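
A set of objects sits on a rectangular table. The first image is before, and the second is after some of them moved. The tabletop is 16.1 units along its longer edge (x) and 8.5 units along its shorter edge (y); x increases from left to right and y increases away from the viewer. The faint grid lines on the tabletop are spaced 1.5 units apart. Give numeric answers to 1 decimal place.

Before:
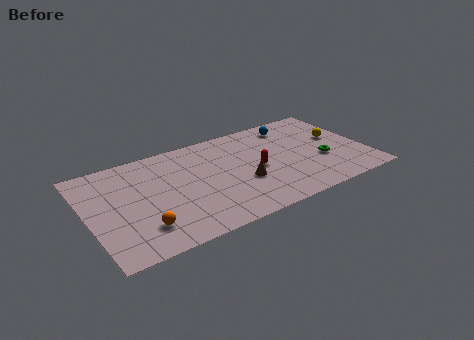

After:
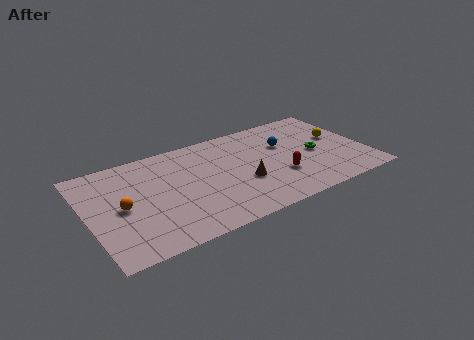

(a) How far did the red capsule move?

1.7

The red capsule moved from about (9.7, 4.0) to (10.9, 2.8), a distance of √(1.2² + 1.2²) ≈ 1.7.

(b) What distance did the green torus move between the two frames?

0.9

The green torus was near (13.5, 3.2) before and (13.2, 4.0) after, so it travelled √(0.3² + 0.8²) ≈ 0.9 units.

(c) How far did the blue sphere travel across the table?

1.7

The blue sphere moved from about (12.3, 7.1) to (11.6, 5.5), a distance of √(0.7² + 1.6²) ≈ 1.7.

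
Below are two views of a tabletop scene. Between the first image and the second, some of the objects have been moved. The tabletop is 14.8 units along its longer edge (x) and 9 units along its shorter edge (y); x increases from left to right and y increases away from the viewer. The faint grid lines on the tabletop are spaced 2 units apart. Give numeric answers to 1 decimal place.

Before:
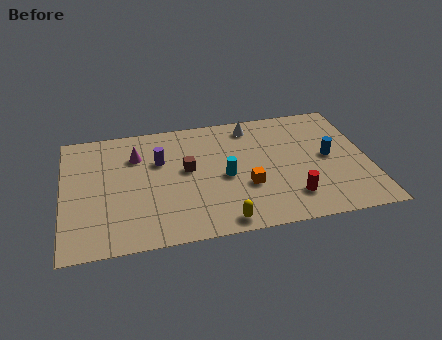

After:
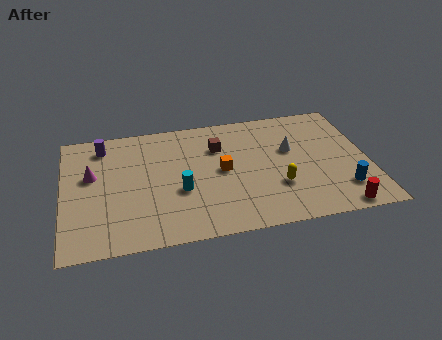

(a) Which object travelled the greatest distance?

the yellow capsule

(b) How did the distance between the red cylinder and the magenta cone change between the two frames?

+4.0

Before: roughly 8.6 units apart; after: 12.6. That's 4.0 units further apart.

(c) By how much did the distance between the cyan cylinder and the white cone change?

+2.0

Before: roughly 3.9 units apart; after: 5.9. That's 2.0 units further apart.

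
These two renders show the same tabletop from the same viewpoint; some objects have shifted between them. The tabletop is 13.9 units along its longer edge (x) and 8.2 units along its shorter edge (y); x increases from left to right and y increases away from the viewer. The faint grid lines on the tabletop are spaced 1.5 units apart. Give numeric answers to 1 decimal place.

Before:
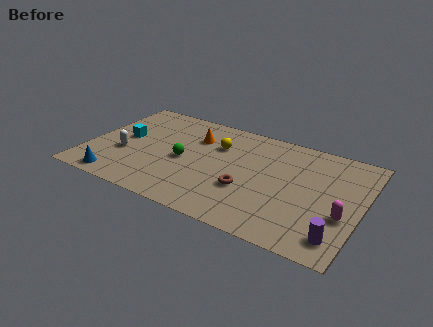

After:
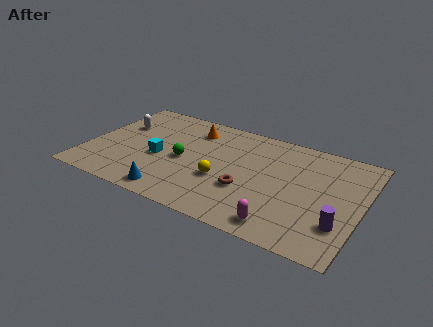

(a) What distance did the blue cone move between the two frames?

2.9

The blue cone moved from about (1.9, 0.9) to (4.8, 1.0), a distance of √(2.9² + 0.1²) ≈ 2.9.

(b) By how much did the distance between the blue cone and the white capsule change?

+3.4

Before: roughly 2.2 units apart; after: 5.6. That's 3.4 units further apart.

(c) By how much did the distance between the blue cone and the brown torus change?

-2.7

The distance was about 6.7 in the first image and 4.0 in the second, so they moved 2.7 units closer together.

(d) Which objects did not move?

the brown torus and the green sphere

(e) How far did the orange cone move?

0.6

The orange cone moved from about (5.2, 5.9) to (5.0, 6.5), a distance of √(0.2² + 0.6²) ≈ 0.6.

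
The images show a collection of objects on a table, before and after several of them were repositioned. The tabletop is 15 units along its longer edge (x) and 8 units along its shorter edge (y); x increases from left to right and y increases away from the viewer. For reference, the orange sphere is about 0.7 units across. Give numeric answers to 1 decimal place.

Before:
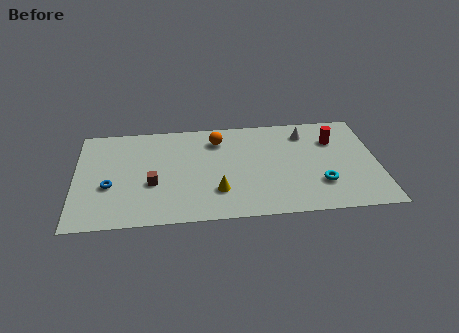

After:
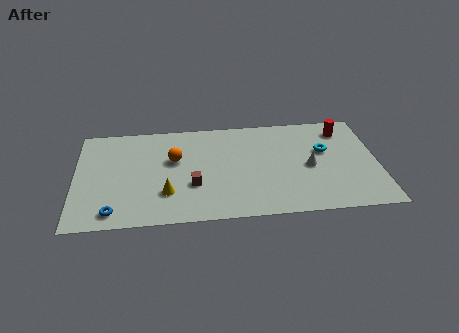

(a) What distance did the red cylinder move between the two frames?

0.9

The red cylinder was near (12.9, 5.7) before and (13.4, 6.5) after, so it travelled √(0.5² + 0.8²) ≈ 0.9 units.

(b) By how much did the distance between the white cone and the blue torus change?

-0.3

The distance was about 10.3 in the first image and 10.0 in the second, so they moved 0.3 units closer together.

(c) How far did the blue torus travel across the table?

2.0

From (1.7, 3.1) to (1.9, 1.1), the blue torus covered √(0.2² + 2.0²) ≈ 2.0 units.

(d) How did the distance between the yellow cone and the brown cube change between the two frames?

-1.9

Before: roughly 3.3 units apart; after: 1.4. That's 1.9 units closer together.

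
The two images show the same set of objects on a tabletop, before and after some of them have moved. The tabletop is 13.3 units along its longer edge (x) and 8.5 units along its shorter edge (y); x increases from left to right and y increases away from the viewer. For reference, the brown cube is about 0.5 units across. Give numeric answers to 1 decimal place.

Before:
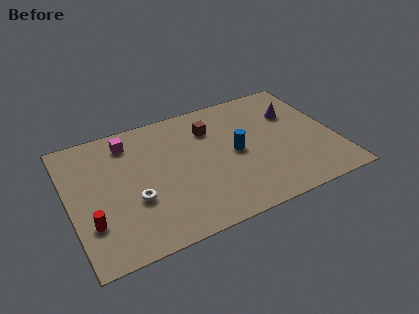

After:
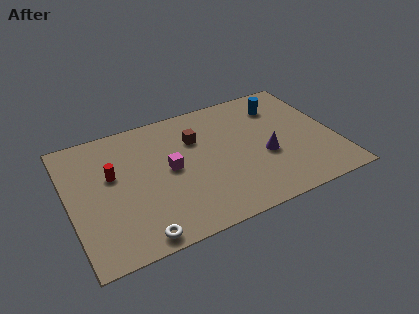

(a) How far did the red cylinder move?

2.9

The red cylinder moved from about (0.9, 2.5) to (2.2, 5.1), a distance of √(1.3² + 2.6²) ≈ 2.9.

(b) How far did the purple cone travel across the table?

3.0

The purple cone was near (11.5, 5.8) before and (9.7, 3.4) after, so it travelled √(1.8² + 2.4²) ≈ 3.0 units.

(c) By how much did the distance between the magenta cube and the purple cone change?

-3.6

They were about 8.4 units apart before and 4.8 after — 3.6 units closer together.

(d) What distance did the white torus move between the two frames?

2.3

The white torus moved from about (3.1, 3.1) to (3.0, 0.8), a distance of √(0.1² + 2.3²) ≈ 2.3.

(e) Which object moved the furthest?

the blue cylinder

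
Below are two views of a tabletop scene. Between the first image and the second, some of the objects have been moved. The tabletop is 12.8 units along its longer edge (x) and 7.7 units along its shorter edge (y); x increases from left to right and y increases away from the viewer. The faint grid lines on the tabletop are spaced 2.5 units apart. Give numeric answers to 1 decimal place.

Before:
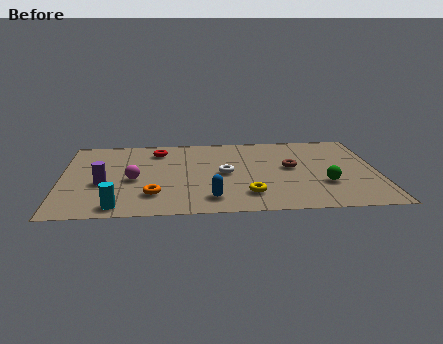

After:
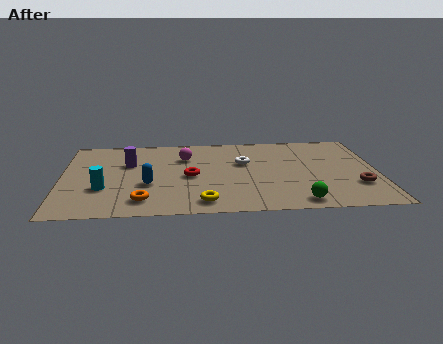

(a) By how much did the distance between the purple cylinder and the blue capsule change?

-2.4

The distance was about 4.6 in the first image and 2.2 in the second, so they moved 2.4 units closer together.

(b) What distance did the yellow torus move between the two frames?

1.9

The yellow torus was near (7.5, 1.7) before and (5.7, 1.1) after, so it travelled √(1.8² + 0.6²) ≈ 1.9 units.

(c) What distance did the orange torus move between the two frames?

0.6

From (3.7, 1.9) to (3.3, 1.4), the orange torus covered √(0.4² + 0.5²) ≈ 0.6 units.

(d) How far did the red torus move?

2.9

From (3.9, 6.2) to (5.2, 3.6), the red torus covered √(1.3² + 2.6²) ≈ 2.9 units.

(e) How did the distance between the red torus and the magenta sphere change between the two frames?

-1.1

They were about 3.0 units apart before and 1.9 after — 1.1 units closer together.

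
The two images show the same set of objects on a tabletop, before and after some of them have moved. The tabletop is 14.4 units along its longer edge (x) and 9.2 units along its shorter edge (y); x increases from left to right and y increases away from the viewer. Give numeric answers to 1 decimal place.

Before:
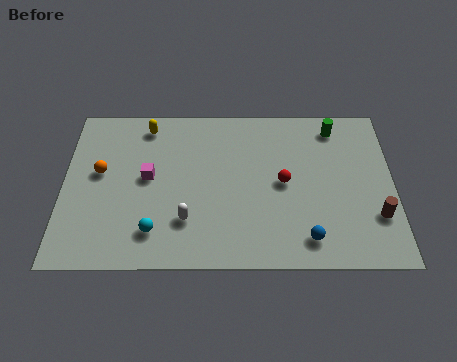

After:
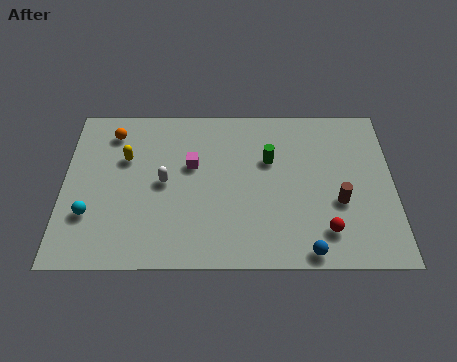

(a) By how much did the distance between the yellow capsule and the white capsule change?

-3.5

They were about 5.7 units apart before and 2.2 after — 3.5 units closer together.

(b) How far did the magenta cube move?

2.0

The magenta cube was near (3.7, 4.9) before and (5.6, 5.6) after, so it travelled √(1.9² + 0.7²) ≈ 2.0 units.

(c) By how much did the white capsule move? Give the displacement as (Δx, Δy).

(-1.0, 2.1)

The white capsule started near (5.4, 2.5) and ended near (4.4, 4.6).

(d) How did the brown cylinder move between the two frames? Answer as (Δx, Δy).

(-1.6, 0.8)

From the two frames, the brown cylinder sits at roughly (13.6, 2.7) before and (12.0, 3.5) after.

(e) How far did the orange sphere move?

2.4

The orange sphere was near (1.6, 5.2) before and (2.1, 7.5) after, so it travelled √(0.5² + 2.3²) ≈ 2.4 units.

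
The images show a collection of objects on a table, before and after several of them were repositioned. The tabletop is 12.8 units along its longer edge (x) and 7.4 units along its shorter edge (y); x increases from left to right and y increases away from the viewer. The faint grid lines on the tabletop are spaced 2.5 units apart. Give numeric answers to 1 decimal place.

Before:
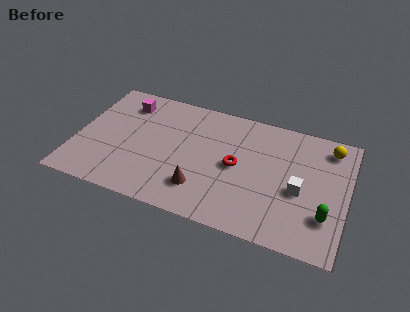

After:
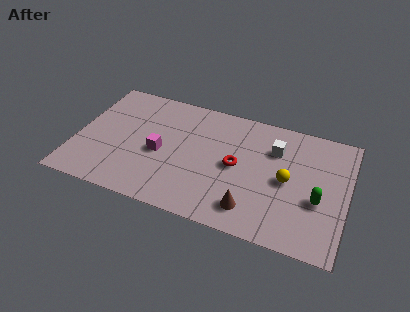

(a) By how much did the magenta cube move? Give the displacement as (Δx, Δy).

(1.9, -2.6)

The magenta cube started near (2.1, 5.9) and ended near (4.0, 3.3).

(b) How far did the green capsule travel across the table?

0.9

The green capsule moved from about (11.9, 2.1) to (11.5, 2.9), a distance of √(0.4² + 0.8²) ≈ 0.9.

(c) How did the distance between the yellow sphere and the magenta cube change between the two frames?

-3.7

The distance was about 9.7 in the first image and 6.0 in the second, so they moved 3.7 units closer together.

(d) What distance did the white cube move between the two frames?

2.5

The white cube moved from about (10.6, 3.2) to (9.3, 5.3), a distance of √(1.3² + 2.1²) ≈ 2.5.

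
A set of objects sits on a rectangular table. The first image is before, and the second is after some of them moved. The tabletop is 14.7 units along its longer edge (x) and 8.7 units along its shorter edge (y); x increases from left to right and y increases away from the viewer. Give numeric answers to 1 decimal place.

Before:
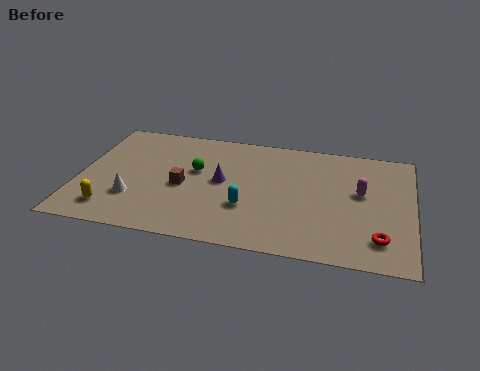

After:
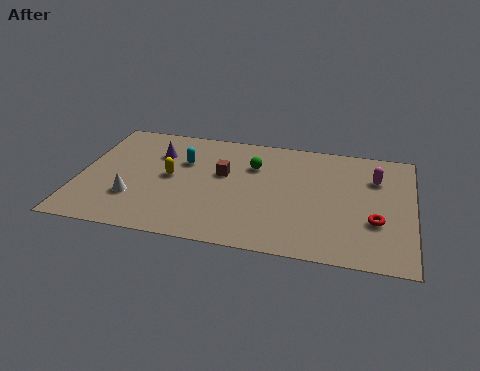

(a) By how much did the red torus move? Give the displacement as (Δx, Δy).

(-0.2, 1.2)

From the two frames, the red torus sits at roughly (13.3, 1.8) before and (13.1, 3.0) after.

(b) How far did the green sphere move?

2.7

The green sphere moved from about (5.1, 5.2) to (7.6, 6.1), a distance of √(2.5² + 0.9²) ≈ 2.7.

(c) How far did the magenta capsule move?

1.3

The magenta capsule was near (12.4, 5.0) before and (13.0, 6.2) after, so it travelled √(0.6² + 1.2²) ≈ 1.3 units.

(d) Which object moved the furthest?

the cyan capsule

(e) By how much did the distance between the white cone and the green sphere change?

+2.5

Before: roughly 3.7 units apart; after: 6.2. That's 2.5 units further apart.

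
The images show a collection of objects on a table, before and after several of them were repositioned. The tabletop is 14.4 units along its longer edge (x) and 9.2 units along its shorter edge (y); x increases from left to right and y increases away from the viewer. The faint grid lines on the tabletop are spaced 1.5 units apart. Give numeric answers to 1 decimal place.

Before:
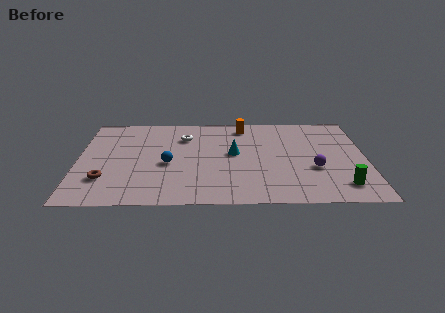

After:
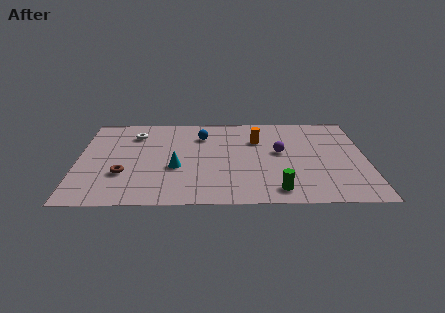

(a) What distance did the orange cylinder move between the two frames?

1.7

The orange cylinder was near (8.3, 7.9) before and (9.0, 6.4) after, so it travelled √(0.7² + 1.5²) ≈ 1.7 units.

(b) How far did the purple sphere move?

2.4

The purple sphere was near (11.8, 3.4) before and (10.1, 5.1) after, so it travelled √(1.7² + 1.7²) ≈ 2.4 units.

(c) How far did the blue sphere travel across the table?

3.4

The blue sphere moved from about (4.5, 4.0) to (6.2, 6.9), a distance of √(1.7² + 2.9²) ≈ 3.4.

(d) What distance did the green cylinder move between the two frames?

3.2

The green cylinder was near (13.1, 1.7) before and (9.9, 1.3) after, so it travelled √(3.2² + 0.4²) ≈ 3.2 units.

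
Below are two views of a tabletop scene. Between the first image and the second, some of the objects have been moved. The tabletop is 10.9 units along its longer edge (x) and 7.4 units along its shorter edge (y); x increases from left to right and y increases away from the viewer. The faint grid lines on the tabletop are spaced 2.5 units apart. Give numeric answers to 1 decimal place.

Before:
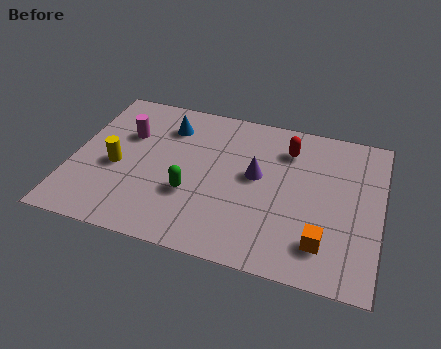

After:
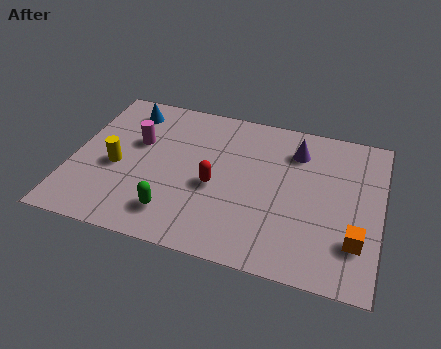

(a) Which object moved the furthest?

the red capsule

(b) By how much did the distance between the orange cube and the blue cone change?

+2.2

They were about 7.1 units apart before and 9.3 after — 2.2 units further apart.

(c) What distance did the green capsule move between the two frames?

1.2

The green capsule was near (4.3, 2.6) before and (3.8, 1.5) after, so it travelled √(0.5² + 1.1²) ≈ 1.2 units.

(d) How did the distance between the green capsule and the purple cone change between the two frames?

+3.1

The distance was about 2.7 in the first image and 5.8 in the second, so they moved 3.1 units further apart.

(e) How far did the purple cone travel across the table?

2.1

From (6.5, 4.1) to (7.8, 5.7), the purple cone covered √(1.3² + 1.6²) ≈ 2.1 units.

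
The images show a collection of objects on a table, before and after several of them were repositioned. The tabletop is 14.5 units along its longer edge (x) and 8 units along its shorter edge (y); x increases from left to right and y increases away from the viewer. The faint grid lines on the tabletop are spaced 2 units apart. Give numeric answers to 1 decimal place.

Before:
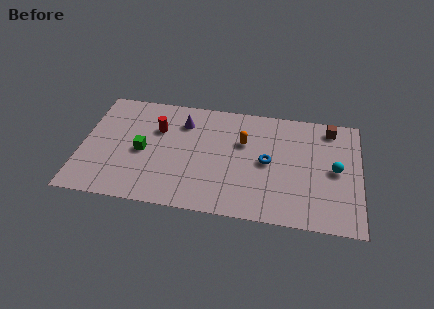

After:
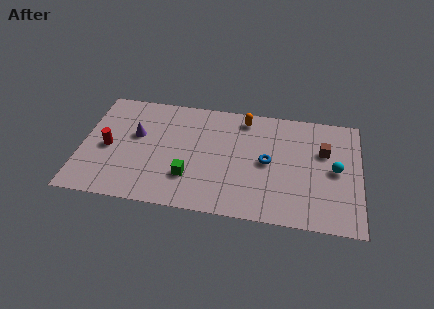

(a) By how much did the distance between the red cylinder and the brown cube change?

+2.2

The distance was about 9.1 in the first image and 11.3 in the second, so they moved 2.2 units further apart.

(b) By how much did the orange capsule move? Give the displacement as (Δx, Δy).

(0.0, 1.7)

The orange capsule was at about (8.4, 5.2) and moved to about (8.4, 6.9).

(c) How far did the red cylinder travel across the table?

3.0

From (3.9, 5.4) to (1.4, 3.7), the red cylinder covered √(2.5² + 1.7²) ≈ 3.0 units.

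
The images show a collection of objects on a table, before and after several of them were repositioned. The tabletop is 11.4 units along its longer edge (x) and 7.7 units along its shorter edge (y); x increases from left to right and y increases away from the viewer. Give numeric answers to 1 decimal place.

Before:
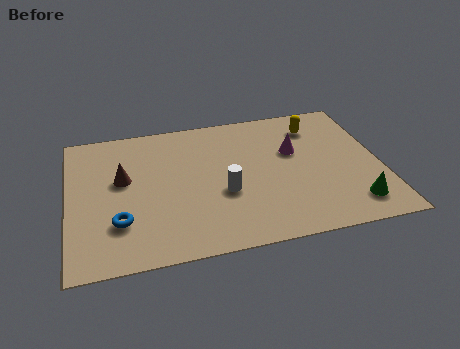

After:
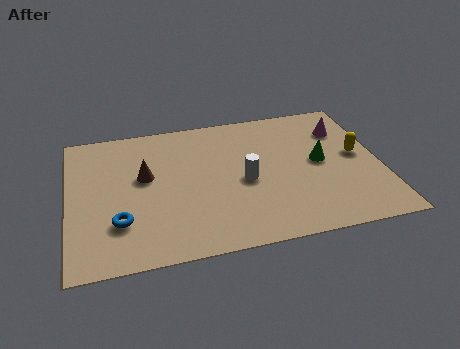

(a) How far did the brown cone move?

0.8

The brown cone moved from about (2.0, 4.5) to (2.8, 4.5), a distance of √(0.8² + 0.0²) ≈ 0.8.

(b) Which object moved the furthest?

the green cone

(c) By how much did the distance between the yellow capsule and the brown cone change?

+0.4

The distance was about 7.4 in the first image and 7.8 in the second, so they moved 0.4 units further apart.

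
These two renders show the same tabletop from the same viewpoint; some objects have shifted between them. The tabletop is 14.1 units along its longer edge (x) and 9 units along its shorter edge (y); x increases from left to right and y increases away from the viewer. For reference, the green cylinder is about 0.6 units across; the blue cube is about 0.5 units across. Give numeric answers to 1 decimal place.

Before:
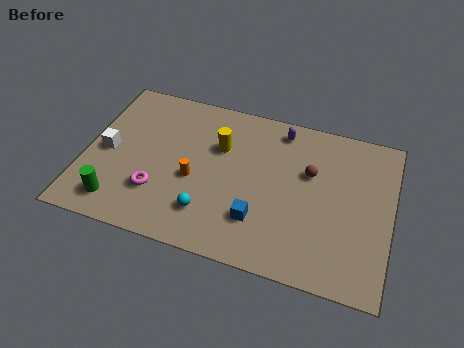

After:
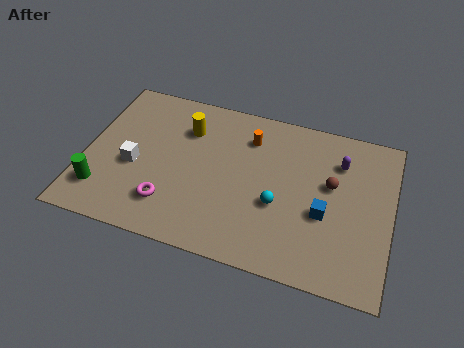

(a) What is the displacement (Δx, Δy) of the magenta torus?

(0.6, -0.5)

The magenta torus was at about (3.5, 2.6) and moved to about (4.1, 2.1).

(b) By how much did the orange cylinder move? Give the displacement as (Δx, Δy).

(2.3, 3.1)

From the two frames, the orange cylinder sits at roughly (5.1, 3.8) before and (7.4, 6.9) after.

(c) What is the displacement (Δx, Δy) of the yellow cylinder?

(-1.6, 0.6)

From the two frames, the yellow cylinder sits at roughly (6.1, 6.0) before and (4.5, 6.6) after.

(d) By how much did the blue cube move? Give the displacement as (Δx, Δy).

(2.9, 1.2)

The blue cube started near (8.2, 2.4) and ended near (11.1, 3.6).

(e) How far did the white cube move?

1.4

From (1.0, 4.3) to (2.3, 3.8), the white cube covered √(1.3² + 0.5²) ≈ 1.4 units.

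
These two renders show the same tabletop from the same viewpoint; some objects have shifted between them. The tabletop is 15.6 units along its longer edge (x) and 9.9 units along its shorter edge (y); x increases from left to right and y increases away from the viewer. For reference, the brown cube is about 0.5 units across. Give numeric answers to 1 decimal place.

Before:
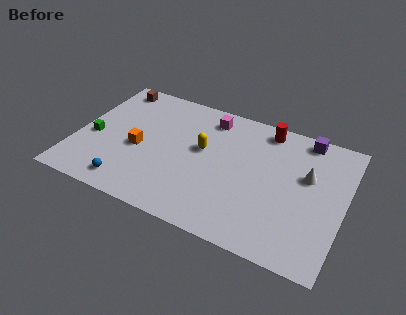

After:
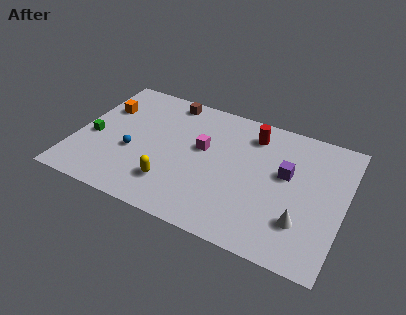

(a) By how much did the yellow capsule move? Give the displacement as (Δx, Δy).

(-1.4, -3.3)

From the two frames, the yellow capsule sits at roughly (7.3, 5.7) before and (5.9, 2.4) after.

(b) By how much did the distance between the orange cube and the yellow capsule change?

+2.5

They were about 3.9 units apart before and 6.4 after — 2.5 units further apart.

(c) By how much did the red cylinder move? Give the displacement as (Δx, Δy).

(-0.7, -0.7)

The red cylinder was at about (10.7, 8.7) and moved to about (10.0, 8.0).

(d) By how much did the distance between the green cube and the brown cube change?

+1.5

The distance was about 4.5 in the first image and 6.0 in the second, so they moved 1.5 units further apart.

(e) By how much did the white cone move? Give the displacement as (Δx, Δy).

(0.0, -3.4)

The white cone started near (13.4, 6.1) and ended near (13.4, 2.7).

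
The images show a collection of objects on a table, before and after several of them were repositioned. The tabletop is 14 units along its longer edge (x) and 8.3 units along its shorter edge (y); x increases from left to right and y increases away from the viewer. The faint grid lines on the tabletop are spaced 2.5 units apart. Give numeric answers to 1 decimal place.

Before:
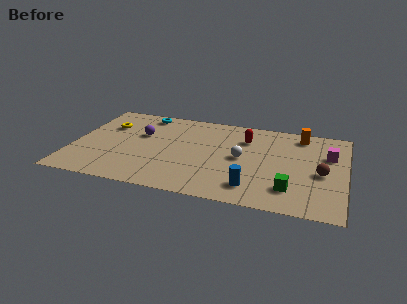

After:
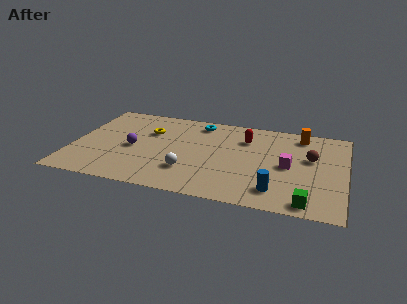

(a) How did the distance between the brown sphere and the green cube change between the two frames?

+1.8

They were about 2.3 units apart before and 4.1 after — 1.8 units further apart.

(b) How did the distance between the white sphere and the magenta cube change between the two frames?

+0.7

The distance was about 4.6 in the first image and 5.3 in the second, so they moved 0.7 units further apart.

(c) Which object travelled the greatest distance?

the white sphere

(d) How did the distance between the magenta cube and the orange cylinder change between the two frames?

+0.9

They were about 2.2 units apart before and 3.1 after — 0.9 units further apart.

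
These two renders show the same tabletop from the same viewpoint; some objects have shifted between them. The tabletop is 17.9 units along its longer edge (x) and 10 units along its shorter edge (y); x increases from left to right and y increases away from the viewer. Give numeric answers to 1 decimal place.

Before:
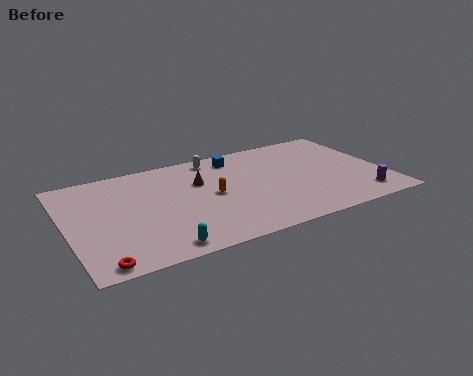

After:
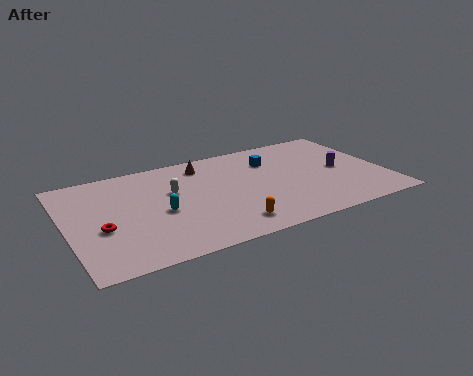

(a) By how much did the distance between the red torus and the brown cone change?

-0.9

Before: roughly 8.4 units apart; after: 7.5. That's 0.9 units closer together.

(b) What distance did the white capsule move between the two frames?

3.7

From (8.7, 8.8) to (6.0, 6.2), the white capsule covered √(2.7² + 2.6²) ≈ 3.7 units.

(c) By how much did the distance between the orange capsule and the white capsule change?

+1.4

The distance was about 3.8 in the first image and 5.2 in the second, so they moved 1.4 units further apart.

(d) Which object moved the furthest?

the white capsule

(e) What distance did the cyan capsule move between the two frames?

3.3

From (4.7, 1.1) to (5.1, 4.4), the cyan capsule covered √(0.4² + 3.3²) ≈ 3.3 units.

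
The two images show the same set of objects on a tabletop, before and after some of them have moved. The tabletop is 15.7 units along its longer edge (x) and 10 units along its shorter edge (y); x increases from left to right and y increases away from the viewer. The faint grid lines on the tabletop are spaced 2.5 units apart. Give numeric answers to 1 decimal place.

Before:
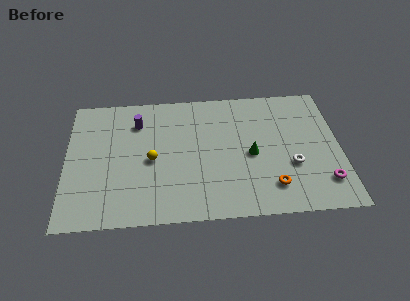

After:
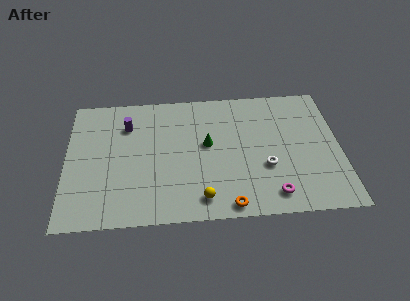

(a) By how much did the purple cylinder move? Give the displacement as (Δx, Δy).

(-0.6, -0.2)

The purple cylinder was at about (4.1, 7.6) and moved to about (3.5, 7.4).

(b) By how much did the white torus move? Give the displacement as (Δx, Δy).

(-1.5, 0.0)

The white torus started near (12.9, 3.6) and ended near (11.4, 3.6).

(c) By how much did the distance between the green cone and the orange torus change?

+2.1

The distance was about 2.7 in the first image and 4.8 in the second, so they moved 2.1 units further apart.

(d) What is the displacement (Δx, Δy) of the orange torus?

(-2.5, -1.2)

The orange torus started near (11.7, 2.1) and ended near (9.2, 0.9).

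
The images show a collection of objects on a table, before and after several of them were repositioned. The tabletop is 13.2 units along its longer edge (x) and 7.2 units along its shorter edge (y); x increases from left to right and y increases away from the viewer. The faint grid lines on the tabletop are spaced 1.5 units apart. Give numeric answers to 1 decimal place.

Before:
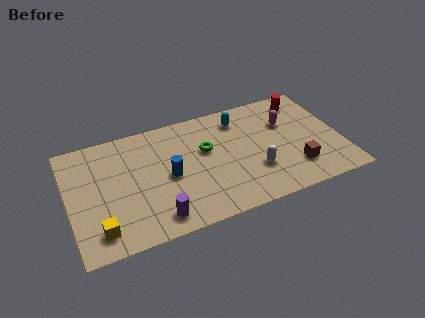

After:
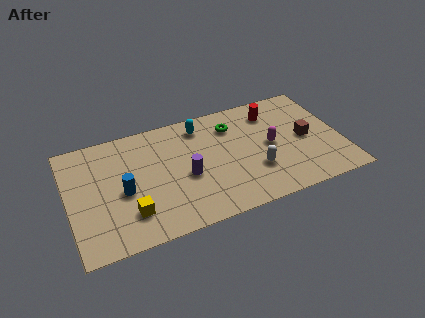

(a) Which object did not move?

the white capsule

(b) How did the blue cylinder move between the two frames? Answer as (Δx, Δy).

(-2.2, -0.2)

From the two frames, the blue cylinder sits at roughly (4.8, 3.4) before and (2.6, 3.2) after.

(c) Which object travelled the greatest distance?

the purple cylinder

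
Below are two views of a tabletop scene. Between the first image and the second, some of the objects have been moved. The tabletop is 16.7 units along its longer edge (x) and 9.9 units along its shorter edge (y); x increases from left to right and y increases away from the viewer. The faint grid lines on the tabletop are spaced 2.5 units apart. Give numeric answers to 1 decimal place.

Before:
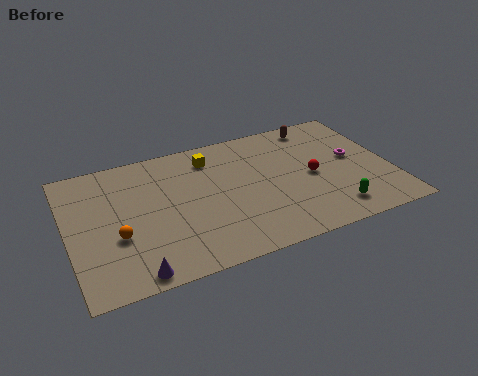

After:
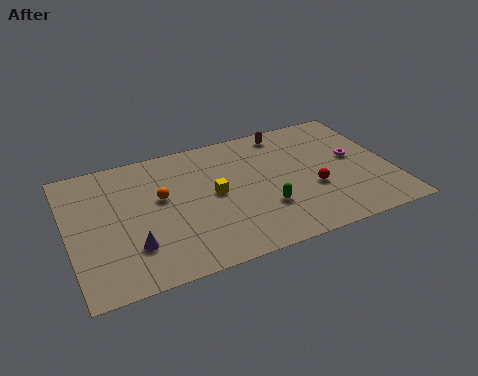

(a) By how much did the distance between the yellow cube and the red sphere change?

-0.8

The distance was about 6.0 in the first image and 5.2 in the second, so they moved 0.8 units closer together.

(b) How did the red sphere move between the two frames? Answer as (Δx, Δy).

(-0.1, -1.0)

From the two frames, the red sphere sits at roughly (12.6, 4.7) before and (12.5, 3.7) after.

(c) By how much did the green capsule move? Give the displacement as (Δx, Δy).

(-3.4, 1.4)

The green capsule was at about (13.3, 1.7) and moved to about (9.9, 3.1).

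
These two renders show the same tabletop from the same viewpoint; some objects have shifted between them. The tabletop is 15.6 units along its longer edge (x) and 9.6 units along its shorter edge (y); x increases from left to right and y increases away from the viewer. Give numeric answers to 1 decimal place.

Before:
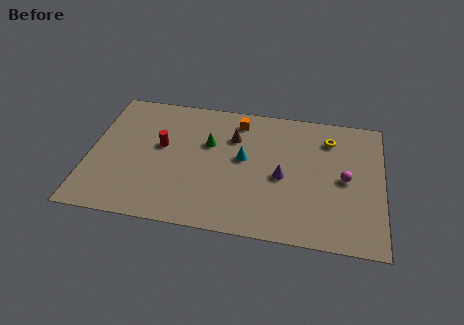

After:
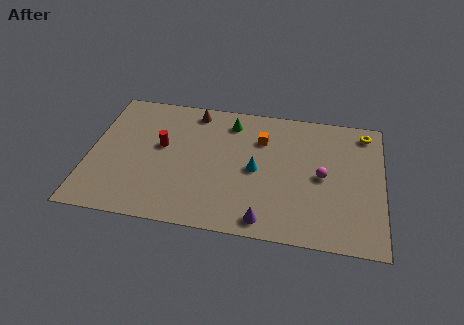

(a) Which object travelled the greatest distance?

the purple cone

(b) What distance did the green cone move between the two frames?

2.1

From (6.3, 6.1) to (7.4, 7.9), the green cone covered √(1.1² + 1.8²) ≈ 2.1 units.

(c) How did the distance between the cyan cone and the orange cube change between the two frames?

-0.5

The distance was about 2.8 in the first image and 2.3 in the second, so they moved 0.5 units closer together.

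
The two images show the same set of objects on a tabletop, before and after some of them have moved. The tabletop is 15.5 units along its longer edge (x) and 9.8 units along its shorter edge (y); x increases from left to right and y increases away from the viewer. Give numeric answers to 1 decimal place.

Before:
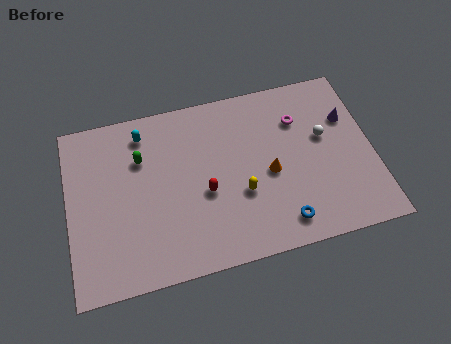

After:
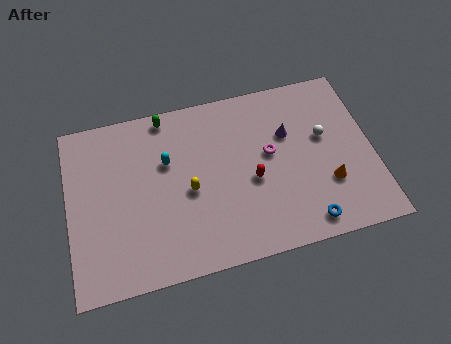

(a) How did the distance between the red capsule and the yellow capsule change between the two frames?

+1.3

Before: roughly 1.9 units apart; after: 3.2. That's 1.3 units further apart.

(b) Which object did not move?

the white sphere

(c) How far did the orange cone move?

3.2

The orange cone was near (10.2, 4.4) before and (13.1, 3.1) after, so it travelled √(2.9² + 1.3²) ≈ 3.2 units.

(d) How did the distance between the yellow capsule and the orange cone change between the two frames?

+5.4

They were about 1.7 units apart before and 7.1 after — 5.4 units further apart.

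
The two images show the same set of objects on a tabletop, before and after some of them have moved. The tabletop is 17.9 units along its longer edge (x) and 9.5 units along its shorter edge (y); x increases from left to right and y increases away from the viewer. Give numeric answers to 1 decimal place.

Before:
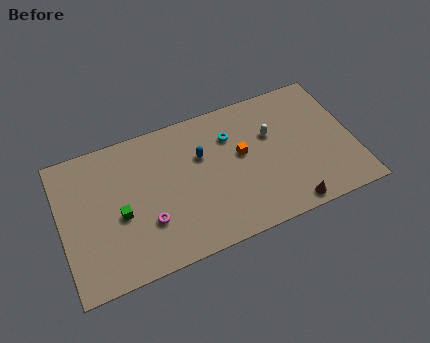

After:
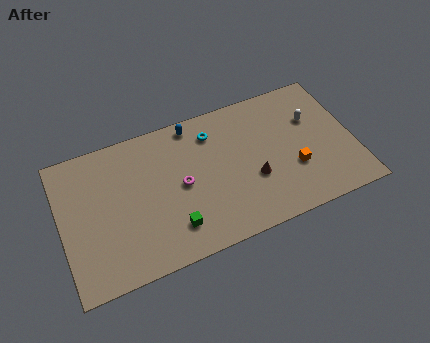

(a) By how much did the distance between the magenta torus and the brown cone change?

-4.2

Before: roughly 8.7 units apart; after: 4.5. That's 4.2 units closer together.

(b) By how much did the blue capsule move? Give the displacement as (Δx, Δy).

(-0.3, 2.3)

The blue capsule started near (8.7, 6.2) and ended near (8.4, 8.5).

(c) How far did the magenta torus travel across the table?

2.8

From (5.1, 3.0) to (7.3, 4.7), the magenta torus covered √(2.2² + 1.7²) ≈ 2.8 units.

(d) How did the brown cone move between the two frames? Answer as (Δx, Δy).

(-1.9, 2.6)

The brown cone started near (13.5, 0.9) and ended near (11.6, 3.5).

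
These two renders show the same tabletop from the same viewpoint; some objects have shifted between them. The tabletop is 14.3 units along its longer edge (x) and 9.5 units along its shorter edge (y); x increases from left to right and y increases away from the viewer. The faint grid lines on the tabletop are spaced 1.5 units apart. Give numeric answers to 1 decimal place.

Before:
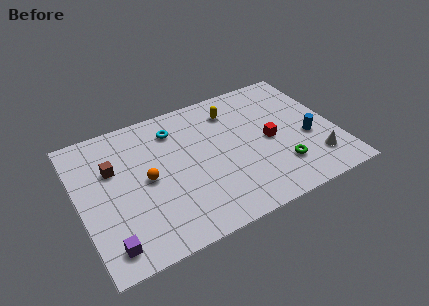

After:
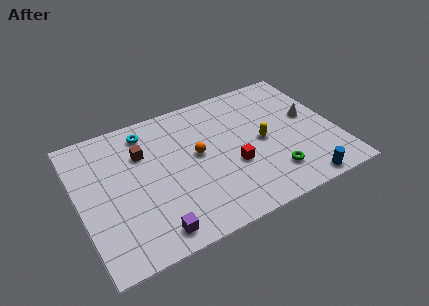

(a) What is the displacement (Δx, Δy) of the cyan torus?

(-1.5, 0.5)

The cyan torus started near (5.6, 7.5) and ended near (4.1, 8.0).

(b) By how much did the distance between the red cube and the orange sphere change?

-4.5

They were about 6.9 units apart before and 2.4 after — 4.5 units closer together.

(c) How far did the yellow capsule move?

3.2

The yellow capsule moved from about (8.9, 7.5) to (10.2, 4.6), a distance of √(1.3² + 2.9²) ≈ 3.2.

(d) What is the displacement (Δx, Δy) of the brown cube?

(1.7, 0.4)

From the two frames, the brown cube sits at roughly (2.0, 6.2) before and (3.7, 6.6) after.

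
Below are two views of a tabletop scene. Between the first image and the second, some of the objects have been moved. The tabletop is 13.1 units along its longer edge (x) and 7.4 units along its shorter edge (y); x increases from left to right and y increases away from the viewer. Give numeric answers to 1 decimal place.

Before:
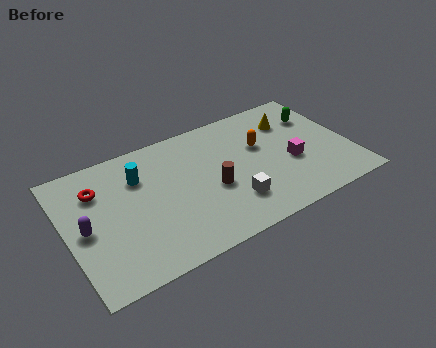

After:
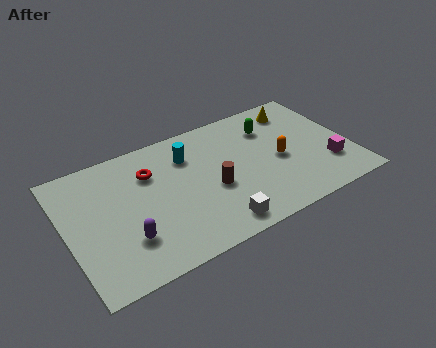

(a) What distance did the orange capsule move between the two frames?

1.4

The orange capsule moved from about (9.1, 4.6) to (9.8, 3.4), a distance of √(0.7² + 1.2²) ≈ 1.4.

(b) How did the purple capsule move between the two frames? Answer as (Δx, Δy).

(1.7, -1.4)

The purple capsule started near (0.8, 3.5) and ended near (2.5, 2.1).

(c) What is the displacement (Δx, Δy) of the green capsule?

(-2.2, 0.2)

The green capsule started near (11.9, 5.3) and ended near (9.7, 5.5).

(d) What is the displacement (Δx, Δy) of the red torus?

(2.4, -0.1)

From the two frames, the red torus sits at roughly (1.6, 5.4) before and (4.0, 5.3) after.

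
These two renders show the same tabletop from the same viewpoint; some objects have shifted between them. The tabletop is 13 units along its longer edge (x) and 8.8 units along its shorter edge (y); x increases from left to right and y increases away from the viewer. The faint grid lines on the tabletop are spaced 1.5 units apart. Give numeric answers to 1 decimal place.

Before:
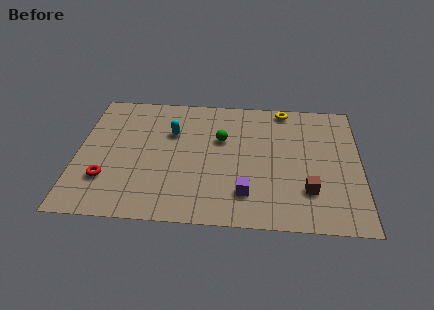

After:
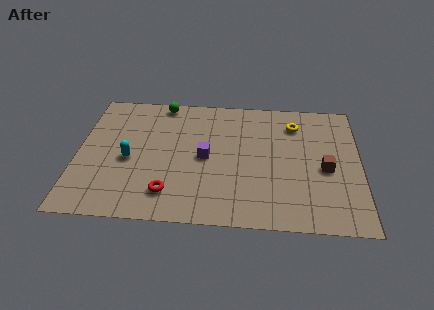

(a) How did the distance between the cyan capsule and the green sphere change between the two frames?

+2.0

The distance was about 2.3 in the first image and 4.3 in the second, so they moved 2.0 units further apart.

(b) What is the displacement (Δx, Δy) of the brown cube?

(0.8, 1.5)

The brown cube was at about (10.6, 2.4) and moved to about (11.4, 3.9).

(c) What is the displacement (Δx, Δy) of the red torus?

(2.9, -0.7)

The red torus was at about (1.4, 2.5) and moved to about (4.3, 1.8).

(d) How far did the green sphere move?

3.7

From (6.6, 5.6) to (3.8, 8.0), the green sphere covered √(2.8² + 2.4²) ≈ 3.7 units.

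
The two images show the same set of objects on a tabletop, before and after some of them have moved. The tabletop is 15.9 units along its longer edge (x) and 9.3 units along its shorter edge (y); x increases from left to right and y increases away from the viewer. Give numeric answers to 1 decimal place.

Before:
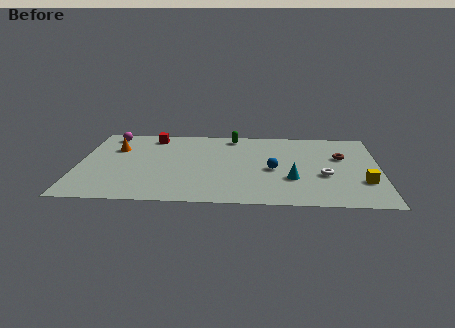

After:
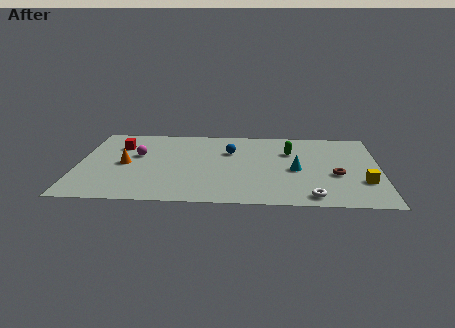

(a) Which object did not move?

the yellow cube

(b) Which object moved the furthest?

the green capsule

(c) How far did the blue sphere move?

3.1

From (10.3, 4.2) to (8.0, 6.3), the blue sphere covered √(2.3² + 2.1²) ≈ 3.1 units.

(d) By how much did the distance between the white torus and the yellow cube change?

+1.1

Before: roughly 2.1 units apart; after: 3.2. That's 1.1 units further apart.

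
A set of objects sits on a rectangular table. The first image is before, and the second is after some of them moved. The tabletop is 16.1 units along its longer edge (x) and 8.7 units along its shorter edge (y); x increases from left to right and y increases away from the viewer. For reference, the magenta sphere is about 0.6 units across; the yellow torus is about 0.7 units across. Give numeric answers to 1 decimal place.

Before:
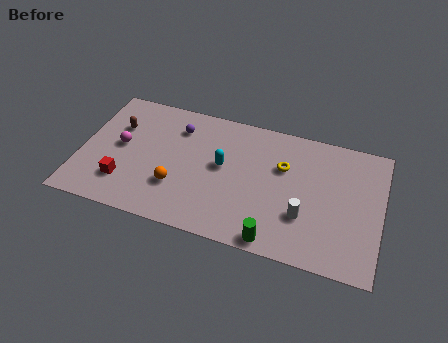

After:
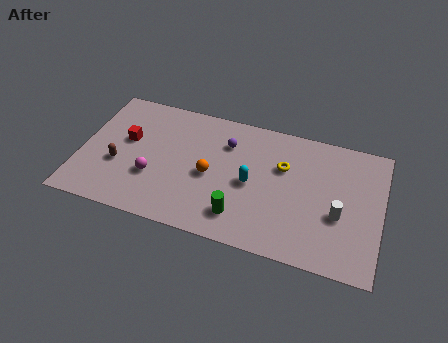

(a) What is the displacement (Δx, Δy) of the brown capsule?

(0.3, -2.6)

The brown capsule was at about (1.8, 5.9) and moved to about (2.1, 3.3).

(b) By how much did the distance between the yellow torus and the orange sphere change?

-2.1

The distance was about 6.3 in the first image and 4.2 in the second, so they moved 2.1 units closer together.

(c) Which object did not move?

the yellow torus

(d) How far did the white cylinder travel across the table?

1.9

The white cylinder moved from about (12.1, 2.8) to (13.9, 3.4), a distance of √(1.8² + 0.6²) ≈ 1.9.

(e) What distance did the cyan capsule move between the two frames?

1.7

The cyan capsule was near (7.6, 4.8) before and (9.2, 4.1) after, so it travelled √(1.6² + 0.7²) ≈ 1.7 units.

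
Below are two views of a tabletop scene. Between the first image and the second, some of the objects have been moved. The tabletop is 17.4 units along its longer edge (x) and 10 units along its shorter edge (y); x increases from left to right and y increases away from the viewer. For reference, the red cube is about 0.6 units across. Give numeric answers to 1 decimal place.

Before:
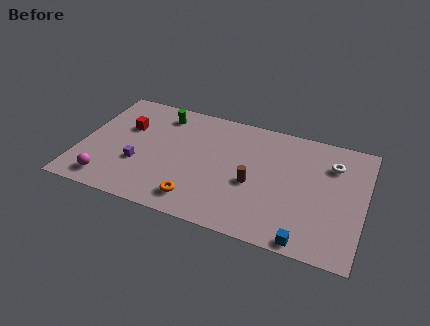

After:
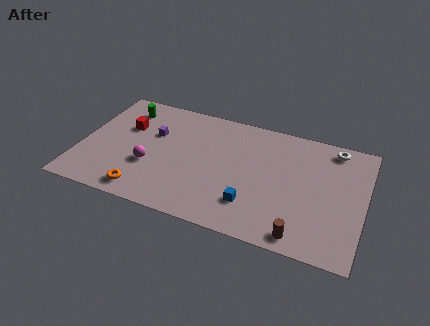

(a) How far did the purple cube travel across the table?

3.0

The purple cube moved from about (3.7, 3.5) to (4.3, 6.4), a distance of √(0.6² + 2.9²) ≈ 3.0.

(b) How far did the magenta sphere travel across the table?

3.2

The magenta sphere was near (2.0, 1.5) before and (4.4, 3.6) after, so it travelled √(2.4² + 2.1²) ≈ 3.2 units.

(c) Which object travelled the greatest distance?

the brown cylinder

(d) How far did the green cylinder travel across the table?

2.3

The green cylinder moved from about (4.6, 8.3) to (2.3, 8.1), a distance of √(2.3² + 0.2²) ≈ 2.3.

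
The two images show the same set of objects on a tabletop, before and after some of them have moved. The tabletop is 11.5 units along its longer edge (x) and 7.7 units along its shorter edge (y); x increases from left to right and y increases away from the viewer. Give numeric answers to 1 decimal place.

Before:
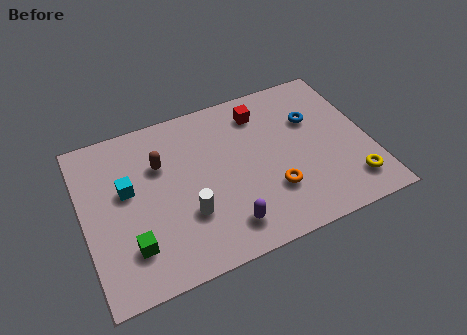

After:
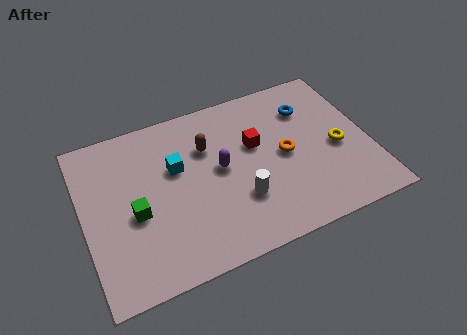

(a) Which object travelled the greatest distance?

the purple capsule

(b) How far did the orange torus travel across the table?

1.7

The orange torus was near (7.4, 2.3) before and (8.1, 3.8) after, so it travelled √(0.7² + 1.5²) ≈ 1.7 units.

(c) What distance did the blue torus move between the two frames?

0.6

The blue torus was near (9.4, 5.1) before and (9.3, 5.7) after, so it travelled √(0.1² + 0.6²) ≈ 0.6 units.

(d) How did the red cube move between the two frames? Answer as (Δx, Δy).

(-0.4, -1.5)

The red cube was at about (7.4, 6.2) and moved to about (7.0, 4.7).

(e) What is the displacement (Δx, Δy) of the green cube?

(0.3, 1.4)

The green cube started near (1.7, 1.9) and ended near (2.0, 3.3).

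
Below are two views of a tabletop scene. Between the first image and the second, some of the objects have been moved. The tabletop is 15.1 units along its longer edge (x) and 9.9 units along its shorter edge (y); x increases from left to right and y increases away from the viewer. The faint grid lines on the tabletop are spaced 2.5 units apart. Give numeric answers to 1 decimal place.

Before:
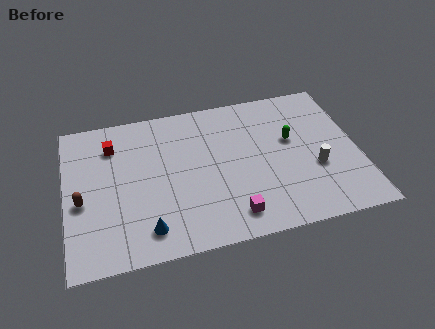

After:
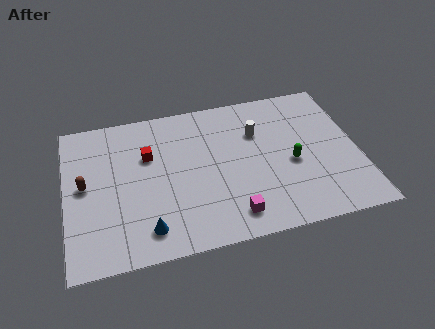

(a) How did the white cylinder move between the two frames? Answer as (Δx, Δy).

(-2.8, 3.1)

The white cylinder started near (12.8, 3.7) and ended near (10.0, 6.8).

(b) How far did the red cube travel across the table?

2.1

The red cube was near (2.5, 7.6) before and (4.3, 6.5) after, so it travelled √(1.8² + 1.1²) ≈ 2.1 units.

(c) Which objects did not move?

the magenta cube and the blue cone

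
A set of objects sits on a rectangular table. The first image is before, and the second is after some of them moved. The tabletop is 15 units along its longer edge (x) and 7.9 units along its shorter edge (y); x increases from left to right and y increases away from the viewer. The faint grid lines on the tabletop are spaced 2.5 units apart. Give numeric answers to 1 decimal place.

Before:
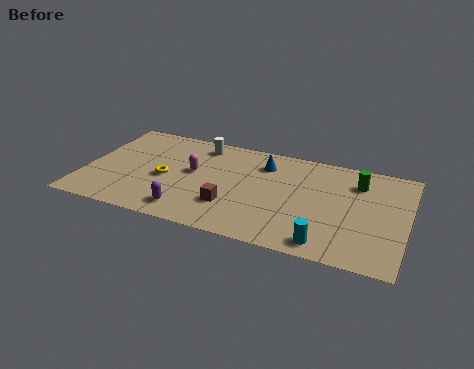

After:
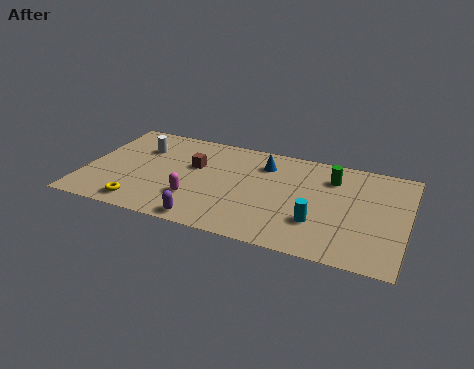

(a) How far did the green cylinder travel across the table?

1.2

The green cylinder was near (12.6, 6.0) before and (11.4, 6.0) after, so it travelled √(1.2² + 0.0²) ≈ 1.2 units.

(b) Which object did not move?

the blue cone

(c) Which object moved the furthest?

the brown cube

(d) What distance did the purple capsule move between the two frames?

1.0

The purple capsule moved from about (5.1, 1.3) to (6.0, 0.8), a distance of √(0.9² + 0.5²) ≈ 1.0.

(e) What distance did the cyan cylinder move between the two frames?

1.5

From (11.5, 1.0) to (11.0, 2.4), the cyan cylinder covered √(0.5² + 1.4²) ≈ 1.5 units.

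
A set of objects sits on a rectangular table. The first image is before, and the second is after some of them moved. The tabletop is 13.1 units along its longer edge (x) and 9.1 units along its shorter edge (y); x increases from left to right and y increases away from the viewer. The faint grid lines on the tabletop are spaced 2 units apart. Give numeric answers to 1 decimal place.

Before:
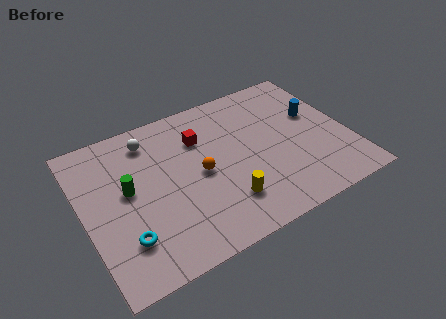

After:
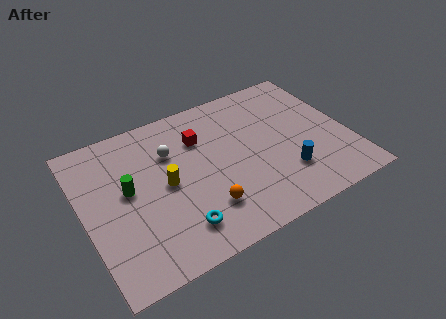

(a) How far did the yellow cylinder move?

3.5

From (6.6, 2.2) to (4.0, 4.5), the yellow cylinder covered √(2.6² + 2.3²) ≈ 3.5 units.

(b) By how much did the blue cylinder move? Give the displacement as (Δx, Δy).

(-2.0, -3.0)

The blue cylinder started near (11.7, 5.5) and ended near (9.7, 2.5).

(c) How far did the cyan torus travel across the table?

2.5

The cyan torus was near (1.7, 2.3) before and (4.2, 1.8) after, so it travelled √(2.5² + 0.5²) ≈ 2.5 units.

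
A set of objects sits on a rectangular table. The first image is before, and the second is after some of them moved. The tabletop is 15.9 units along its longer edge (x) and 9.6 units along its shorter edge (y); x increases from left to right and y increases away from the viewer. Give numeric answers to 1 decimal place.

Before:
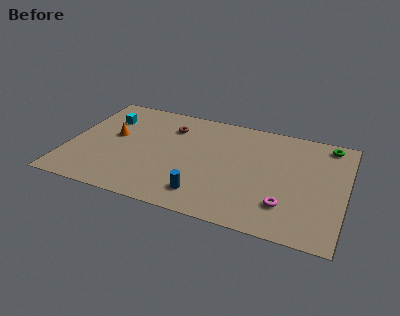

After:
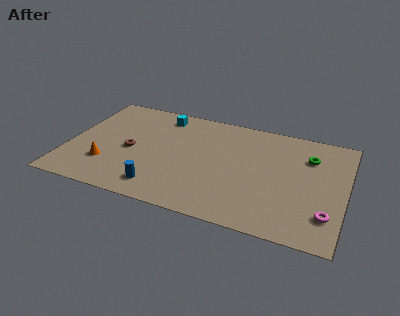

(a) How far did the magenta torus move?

2.3

The magenta torus moved from about (12.7, 2.4) to (15.0, 2.3), a distance of √(2.3² + 0.1²) ≈ 2.3.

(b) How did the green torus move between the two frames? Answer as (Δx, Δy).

(-1.0, -1.5)

The green torus started near (14.7, 8.5) and ended near (13.7, 7.0).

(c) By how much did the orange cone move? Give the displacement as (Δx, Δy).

(-0.1, -2.7)

The orange cone was at about (2.5, 5.4) and moved to about (2.4, 2.7).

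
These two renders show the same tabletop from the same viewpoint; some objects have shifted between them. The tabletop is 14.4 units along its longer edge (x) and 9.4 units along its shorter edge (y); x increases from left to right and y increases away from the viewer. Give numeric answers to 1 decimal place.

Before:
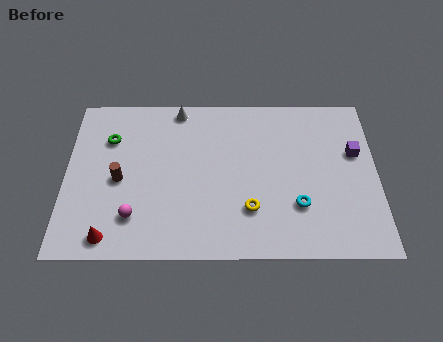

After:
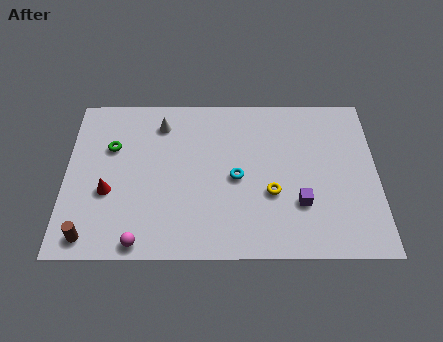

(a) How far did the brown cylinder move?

3.5

The brown cylinder moved from about (2.5, 4.3) to (1.2, 1.1), a distance of √(1.3² + 3.2²) ≈ 3.5.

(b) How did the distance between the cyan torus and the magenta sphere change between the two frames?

-1.8

Before: roughly 7.5 units apart; after: 5.7. That's 1.8 units closer together.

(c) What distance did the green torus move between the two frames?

0.5

From (2.0, 6.7) to (2.1, 6.2), the green torus covered √(0.1² + 0.5²) ≈ 0.5 units.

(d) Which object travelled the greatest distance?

the purple cube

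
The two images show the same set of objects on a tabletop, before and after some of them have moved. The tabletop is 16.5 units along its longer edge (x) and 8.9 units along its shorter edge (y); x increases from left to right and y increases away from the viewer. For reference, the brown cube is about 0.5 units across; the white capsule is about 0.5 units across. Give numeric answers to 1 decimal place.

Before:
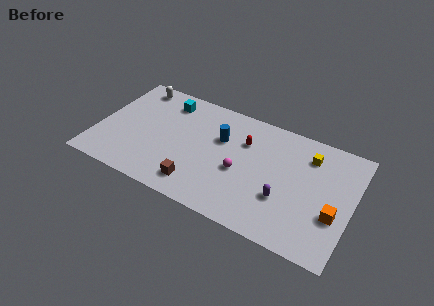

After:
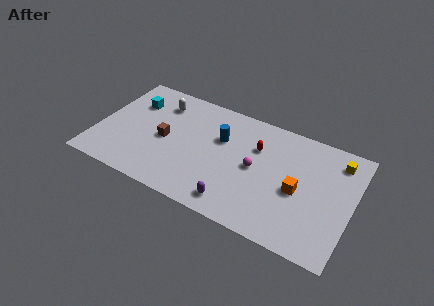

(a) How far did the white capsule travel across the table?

2.0

The white capsule was near (1.9, 7.8) before and (3.7, 7.0) after, so it travelled √(1.8² + 0.8²) ≈ 2.0 units.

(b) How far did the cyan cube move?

2.3

From (4.1, 7.3) to (2.0, 6.4), the cyan cube covered √(2.1² + 0.9²) ≈ 2.3 units.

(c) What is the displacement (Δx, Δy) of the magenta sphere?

(0.9, 0.7)

From the two frames, the magenta sphere sits at roughly (9.4, 3.8) before and (10.3, 4.5) after.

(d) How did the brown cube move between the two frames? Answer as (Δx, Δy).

(-2.5, 2.6)

The brown cube was at about (6.9, 1.6) and moved to about (4.4, 4.2).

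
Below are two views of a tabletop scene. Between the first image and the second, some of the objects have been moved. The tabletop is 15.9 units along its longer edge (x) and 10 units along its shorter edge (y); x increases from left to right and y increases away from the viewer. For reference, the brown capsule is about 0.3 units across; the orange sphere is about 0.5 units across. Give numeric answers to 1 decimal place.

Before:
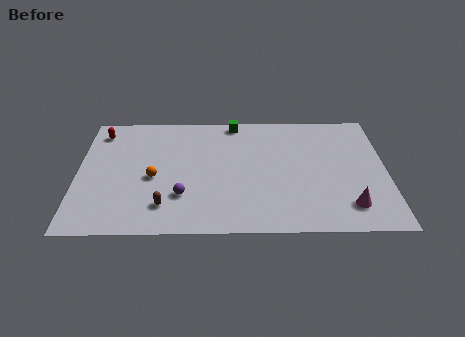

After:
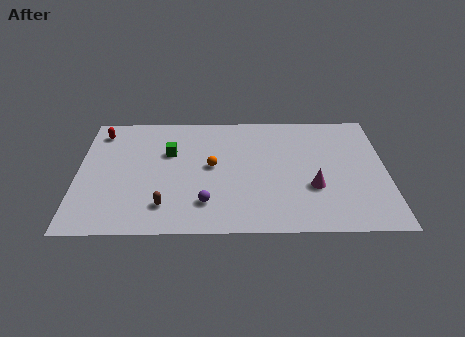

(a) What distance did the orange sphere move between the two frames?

3.1

The orange sphere moved from about (3.9, 4.4) to (6.9, 5.3), a distance of √(3.0² + 0.9²) ≈ 3.1.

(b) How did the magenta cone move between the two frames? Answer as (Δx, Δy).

(-1.8, 1.5)

From the two frames, the magenta cone sits at roughly (13.9, 2.0) before and (12.1, 3.5) after.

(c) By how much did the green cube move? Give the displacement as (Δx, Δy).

(-3.4, -2.6)

From the two frames, the green cube sits at roughly (8.1, 9.1) before and (4.7, 6.5) after.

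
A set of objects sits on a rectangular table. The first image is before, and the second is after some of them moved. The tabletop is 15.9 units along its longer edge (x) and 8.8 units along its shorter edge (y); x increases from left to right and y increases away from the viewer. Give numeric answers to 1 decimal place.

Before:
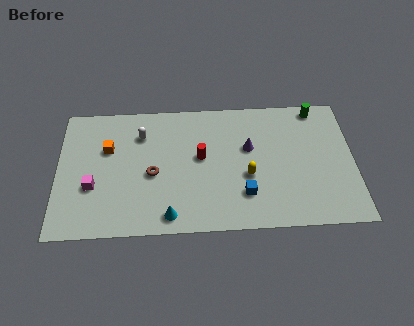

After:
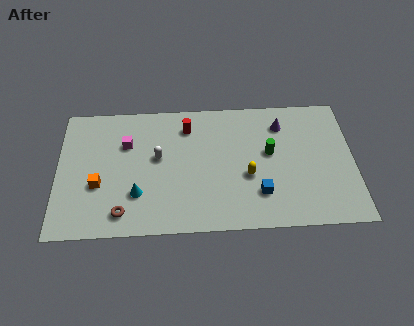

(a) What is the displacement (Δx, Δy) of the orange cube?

(-0.5, -2.4)

The orange cube started near (2.7, 5.7) and ended near (2.2, 3.3).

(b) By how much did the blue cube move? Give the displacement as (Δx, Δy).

(0.8, 0.0)

The blue cube was at about (10.0, 2.3) and moved to about (10.8, 2.3).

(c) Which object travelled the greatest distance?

the green cylinder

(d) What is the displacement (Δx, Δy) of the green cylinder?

(-2.6, -2.9)

From the two frames, the green cylinder sits at roughly (14.0, 7.9) before and (11.4, 5.0) after.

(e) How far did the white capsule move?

1.8

The white capsule was near (4.5, 6.6) before and (5.4, 5.0) after, so it travelled √(0.9² + 1.6²) ≈ 1.8 units.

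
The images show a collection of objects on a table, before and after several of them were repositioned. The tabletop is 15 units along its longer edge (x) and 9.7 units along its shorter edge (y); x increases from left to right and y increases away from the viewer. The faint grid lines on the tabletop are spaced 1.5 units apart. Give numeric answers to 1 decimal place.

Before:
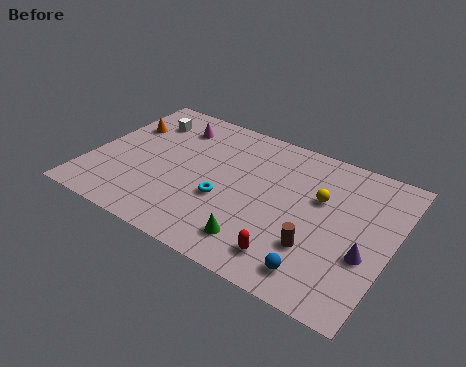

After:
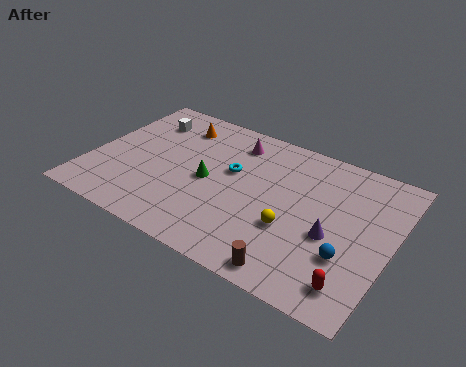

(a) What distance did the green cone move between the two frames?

4.1

The green cone was near (8.9, 1.8) before and (5.9, 4.6) after, so it travelled √(3.0² + 2.8²) ≈ 4.1 units.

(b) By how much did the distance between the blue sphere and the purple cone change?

-1.6

They were about 2.9 units apart before and 1.3 after — 1.6 units closer together.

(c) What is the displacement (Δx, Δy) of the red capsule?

(3.1, -0.1)

From the two frames, the red capsule sits at roughly (10.5, 1.7) before and (13.6, 1.6) after.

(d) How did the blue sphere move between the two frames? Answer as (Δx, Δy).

(1.2, 1.6)

The blue sphere started near (11.9, 1.5) and ended near (13.1, 3.1).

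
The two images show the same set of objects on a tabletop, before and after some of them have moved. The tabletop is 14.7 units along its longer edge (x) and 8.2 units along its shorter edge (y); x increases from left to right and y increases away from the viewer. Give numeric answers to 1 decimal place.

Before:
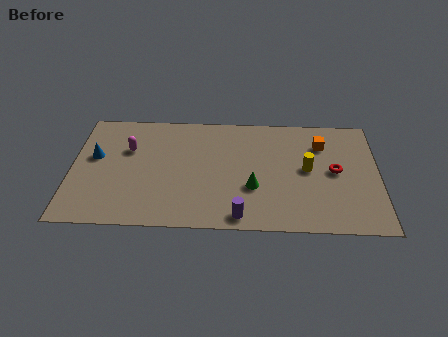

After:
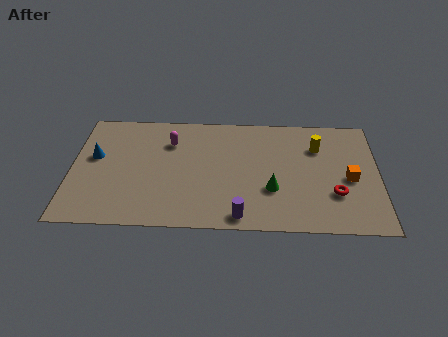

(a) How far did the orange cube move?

2.7

From (12.0, 6.1) to (13.3, 3.7), the orange cube covered √(1.3² + 2.4²) ≈ 2.7 units.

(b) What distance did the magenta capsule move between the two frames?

2.1

The magenta capsule was near (2.7, 5.4) before and (4.7, 6.0) after, so it travelled √(2.0² + 0.6²) ≈ 2.1 units.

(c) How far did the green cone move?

0.9

The green cone was near (8.7, 2.9) before and (9.6, 2.8) after, so it travelled √(0.9² + 0.1²) ≈ 0.9 units.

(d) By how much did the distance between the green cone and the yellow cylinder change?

+0.8

They were about 3.0 units apart before and 3.8 after — 0.8 units further apart.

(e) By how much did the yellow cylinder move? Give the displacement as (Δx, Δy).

(0.5, 1.6)

From the two frames, the yellow cylinder sits at roughly (11.3, 4.3) before and (11.8, 5.9) after.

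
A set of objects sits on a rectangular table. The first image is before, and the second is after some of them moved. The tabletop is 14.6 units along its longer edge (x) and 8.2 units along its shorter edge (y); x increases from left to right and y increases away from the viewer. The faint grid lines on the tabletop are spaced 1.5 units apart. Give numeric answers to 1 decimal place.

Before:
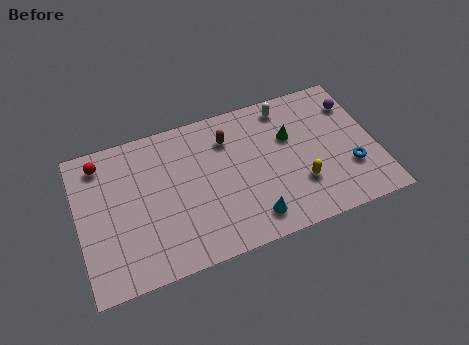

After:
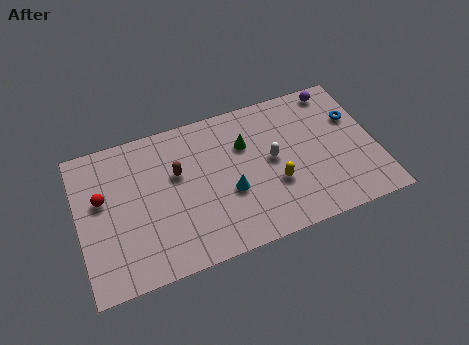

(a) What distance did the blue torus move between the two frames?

2.8

The blue torus was near (13.2, 2.6) before and (13.7, 5.4) after, so it travelled √(0.5² + 2.8²) ≈ 2.8 units.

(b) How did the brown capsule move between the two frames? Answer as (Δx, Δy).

(-2.6, -1.1)

The brown capsule was at about (7.5, 6.2) and moved to about (4.9, 5.1).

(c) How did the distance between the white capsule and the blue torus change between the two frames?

-0.9

The distance was about 5.2 in the first image and 4.3 in the second, so they moved 0.9 units closer together.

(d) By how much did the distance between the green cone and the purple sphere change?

+1.6

Before: roughly 3.4 units apart; after: 5.0. That's 1.6 units further apart.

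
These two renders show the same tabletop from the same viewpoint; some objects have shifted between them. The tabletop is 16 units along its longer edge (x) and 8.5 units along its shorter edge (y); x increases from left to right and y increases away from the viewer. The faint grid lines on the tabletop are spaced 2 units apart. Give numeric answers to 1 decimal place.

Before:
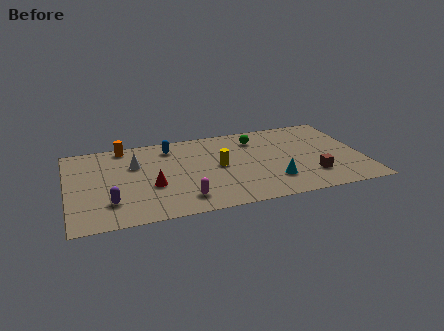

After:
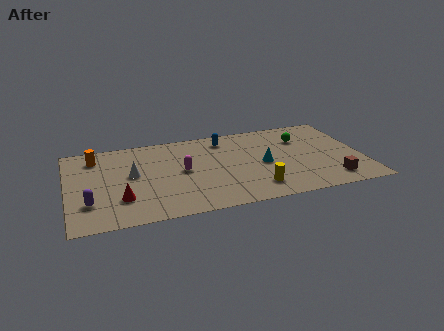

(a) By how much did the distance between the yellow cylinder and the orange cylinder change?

+3.9

The distance was about 6.0 in the first image and 9.9 in the second, so they moved 3.9 units further apart.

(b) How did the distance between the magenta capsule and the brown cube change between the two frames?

+1.4

The distance was about 7.0 in the first image and 8.4 in the second, so they moved 1.4 units further apart.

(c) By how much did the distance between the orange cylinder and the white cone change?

+0.8

The distance was about 2.1 in the first image and 2.9 in the second, so they moved 0.8 units further apart.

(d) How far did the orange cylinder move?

1.8

From (3.2, 7.7) to (1.6, 6.9), the orange cylinder covered √(1.6² + 0.8²) ≈ 1.8 units.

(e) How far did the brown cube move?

1.2

The brown cube was near (13.1, 2.2) before and (14.1, 1.5) after, so it travelled √(1.0² + 0.7²) ≈ 1.2 units.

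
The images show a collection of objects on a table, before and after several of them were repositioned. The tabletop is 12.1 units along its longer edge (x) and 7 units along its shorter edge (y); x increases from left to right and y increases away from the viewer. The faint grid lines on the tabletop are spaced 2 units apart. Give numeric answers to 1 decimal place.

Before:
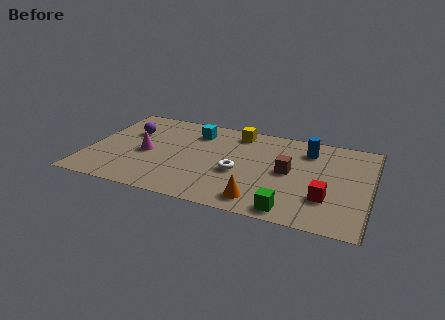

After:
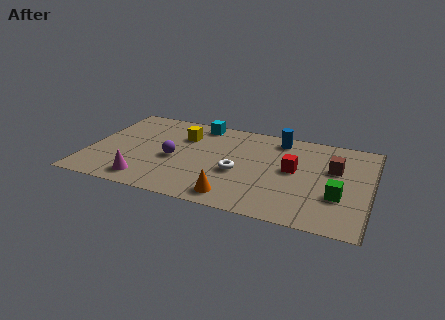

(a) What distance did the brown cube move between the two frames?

2.1

From (8.6, 3.6) to (10.5, 4.4), the brown cube covered √(1.9² + 0.8²) ≈ 2.1 units.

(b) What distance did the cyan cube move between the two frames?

0.7

The cyan cube was near (4.4, 5.5) before and (4.5, 6.2) after, so it travelled √(0.1² + 0.7²) ≈ 0.7 units.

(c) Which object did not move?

the white torus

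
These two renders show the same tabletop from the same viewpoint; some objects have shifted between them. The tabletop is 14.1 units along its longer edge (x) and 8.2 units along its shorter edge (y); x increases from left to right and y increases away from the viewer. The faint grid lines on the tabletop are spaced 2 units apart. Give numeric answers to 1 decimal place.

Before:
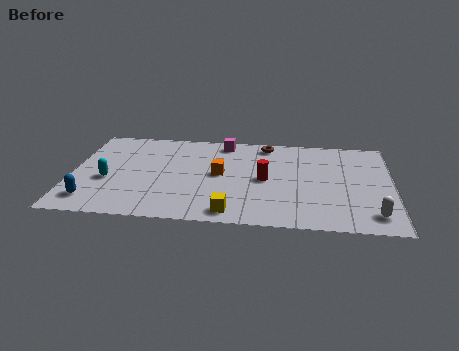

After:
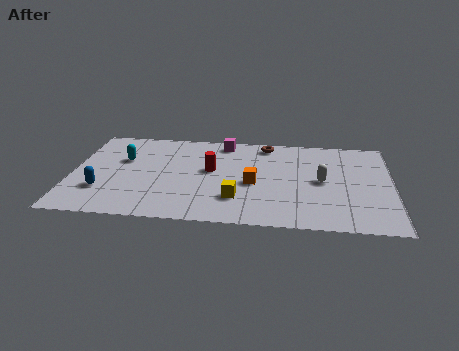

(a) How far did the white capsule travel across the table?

3.5

The white capsule was near (13.2, 1.4) before and (11.0, 4.1) after, so it travelled √(2.2² + 2.7²) ≈ 3.5 units.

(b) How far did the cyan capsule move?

2.0

The cyan capsule was near (1.6, 3.3) before and (2.2, 5.2) after, so it travelled √(0.6² + 1.9²) ≈ 2.0 units.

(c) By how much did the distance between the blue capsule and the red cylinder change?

-2.7

They were about 7.9 units apart before and 5.2 after — 2.7 units closer together.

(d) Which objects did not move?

the brown torus and the magenta cube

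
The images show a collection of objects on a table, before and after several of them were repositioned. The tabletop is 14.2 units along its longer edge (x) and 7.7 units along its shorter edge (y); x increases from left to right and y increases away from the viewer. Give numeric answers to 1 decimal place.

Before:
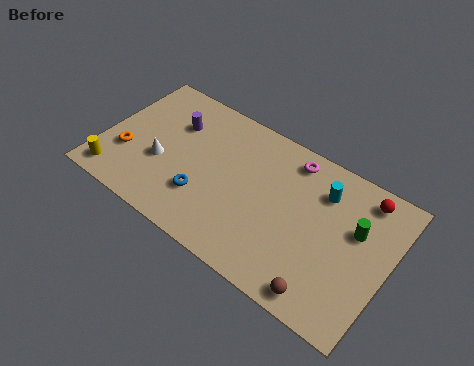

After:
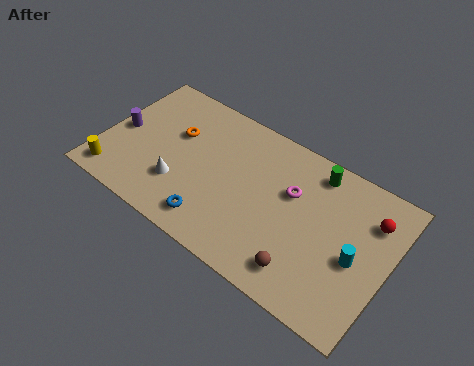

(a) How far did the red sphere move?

1.0

From (12.6, 6.6) to (13.1, 5.7), the red sphere covered √(0.5² + 0.9²) ≈ 1.0 units.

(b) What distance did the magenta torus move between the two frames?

1.7

The magenta torus was near (9.0, 6.6) before and (9.3, 4.9) after, so it travelled √(0.3² + 1.7²) ≈ 1.7 units.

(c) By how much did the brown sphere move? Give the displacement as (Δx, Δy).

(-1.1, 0.5)

The brown sphere was at about (11.6, 0.9) and moved to about (10.5, 1.4).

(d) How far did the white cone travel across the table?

1.3

From (3.0, 3.0) to (4.1, 2.3), the white cone covered √(1.1² + 0.7²) ≈ 1.3 units.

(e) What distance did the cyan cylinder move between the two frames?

3.1

From (10.7, 5.8) to (12.7, 3.4), the cyan cylinder covered √(2.0² + 2.4²) ≈ 3.1 units.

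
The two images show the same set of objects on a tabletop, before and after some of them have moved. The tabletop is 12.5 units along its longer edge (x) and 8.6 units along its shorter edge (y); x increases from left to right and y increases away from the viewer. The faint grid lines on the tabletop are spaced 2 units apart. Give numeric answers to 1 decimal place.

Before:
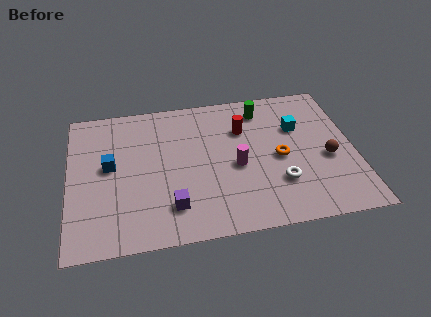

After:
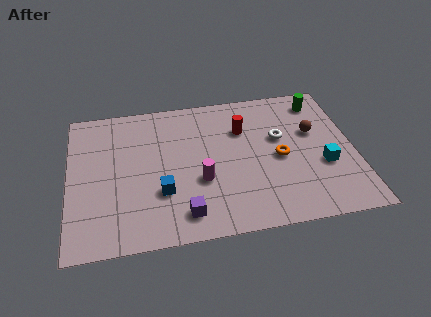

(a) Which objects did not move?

the orange torus and the red cylinder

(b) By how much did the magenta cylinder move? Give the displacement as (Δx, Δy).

(-1.6, -0.6)

From the two frames, the magenta cylinder sits at roughly (7.3, 3.8) before and (5.7, 3.2) after.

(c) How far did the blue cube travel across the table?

2.9

From (1.8, 4.7) to (4.0, 2.8), the blue cube covered √(2.2² + 1.9²) ≈ 2.9 units.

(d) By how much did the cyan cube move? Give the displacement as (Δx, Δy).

(1.0, -2.5)

The cyan cube started near (10.1, 5.7) and ended near (11.1, 3.2).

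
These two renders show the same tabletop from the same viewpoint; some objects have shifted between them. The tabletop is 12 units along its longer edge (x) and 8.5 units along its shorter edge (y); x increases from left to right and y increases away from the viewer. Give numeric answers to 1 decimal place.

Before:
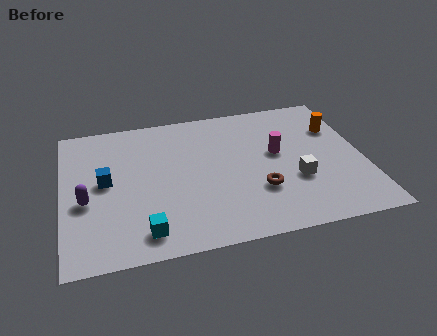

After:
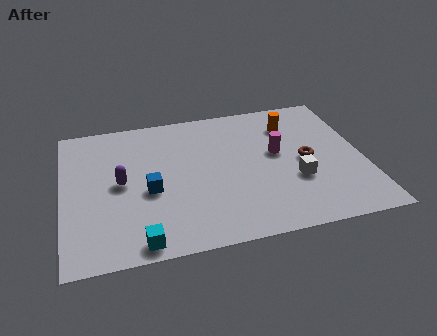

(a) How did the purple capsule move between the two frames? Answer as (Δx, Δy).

(1.4, 0.8)

The purple capsule was at about (0.9, 3.5) and moved to about (2.3, 4.3).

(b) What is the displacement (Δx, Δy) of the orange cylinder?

(-1.8, 0.6)

From the two frames, the orange cylinder sits at roughly (11.1, 5.9) before and (9.3, 6.5) after.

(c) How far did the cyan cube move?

0.5

From (3.1, 1.3) to (2.9, 0.8), the cyan cube covered √(0.2² + 0.5²) ≈ 0.5 units.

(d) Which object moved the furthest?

the brown torus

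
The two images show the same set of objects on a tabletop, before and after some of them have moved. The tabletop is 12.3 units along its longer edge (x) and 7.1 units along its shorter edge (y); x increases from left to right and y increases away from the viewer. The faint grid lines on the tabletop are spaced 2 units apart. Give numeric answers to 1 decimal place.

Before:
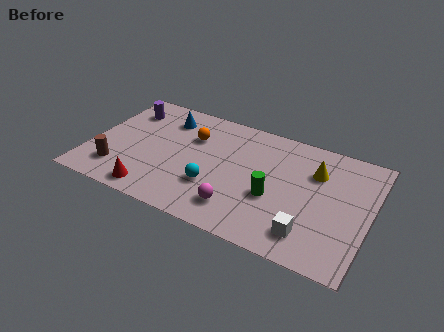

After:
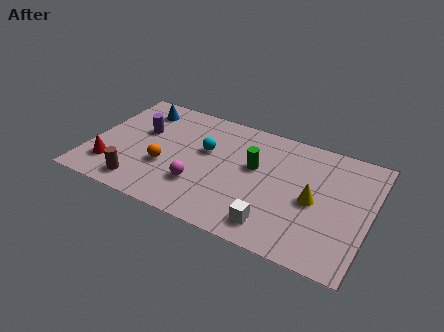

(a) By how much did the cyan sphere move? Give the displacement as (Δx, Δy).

(-0.6, 2.0)

The cyan sphere started near (5.6, 2.3) and ended near (5.0, 4.3).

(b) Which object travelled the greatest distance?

the orange sphere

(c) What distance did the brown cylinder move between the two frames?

1.2

The brown cylinder was near (1.4, 1.6) before and (2.5, 1.1) after, so it travelled √(1.1² + 0.5²) ≈ 1.2 units.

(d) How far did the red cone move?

2.2

From (3.1, 0.9) to (1.1, 1.7), the red cone covered √(2.0² + 0.8²) ≈ 2.2 units.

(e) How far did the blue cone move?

1.2

The blue cone moved from about (3.0, 5.6) to (1.8, 5.8), a distance of √(1.2² + 0.2²) ≈ 1.2.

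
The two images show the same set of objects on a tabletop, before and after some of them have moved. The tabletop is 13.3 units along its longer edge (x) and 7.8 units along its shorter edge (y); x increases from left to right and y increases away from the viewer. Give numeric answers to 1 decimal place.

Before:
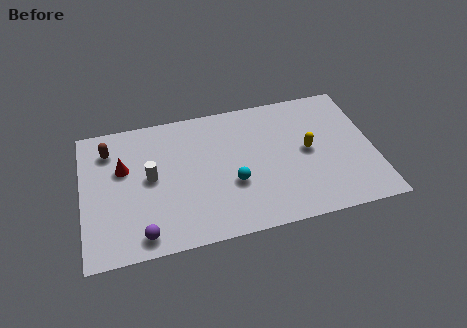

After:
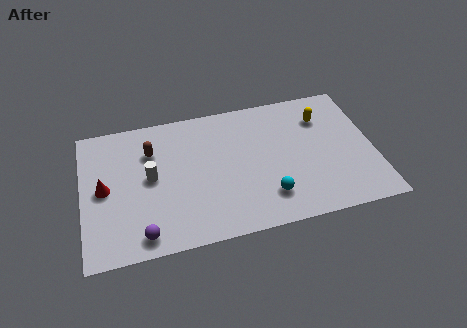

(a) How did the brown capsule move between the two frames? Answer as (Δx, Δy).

(1.9, -0.5)

From the two frames, the brown capsule sits at roughly (1.3, 6.1) before and (3.2, 5.6) after.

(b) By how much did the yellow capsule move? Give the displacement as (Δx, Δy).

(0.8, 1.8)

The yellow capsule was at about (10.3, 4.0) and moved to about (11.1, 5.8).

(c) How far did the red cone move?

1.3

The red cone was near (1.9, 4.9) before and (1.0, 3.9) after, so it travelled √(0.9² + 1.0²) ≈ 1.3 units.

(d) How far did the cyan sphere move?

1.9

The cyan sphere moved from about (6.8, 2.9) to (8.3, 1.8), a distance of √(1.5² + 1.1²) ≈ 1.9.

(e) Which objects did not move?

the white cylinder and the purple sphere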